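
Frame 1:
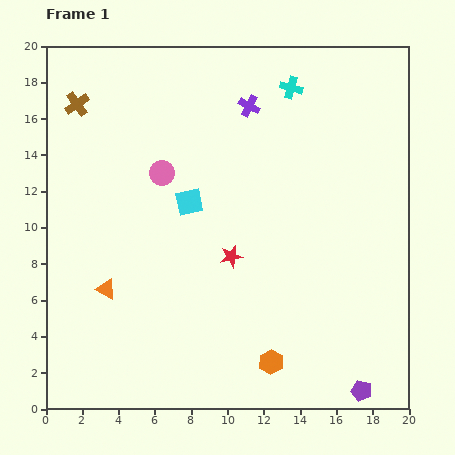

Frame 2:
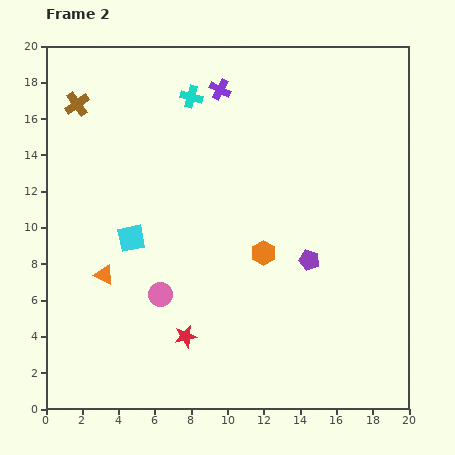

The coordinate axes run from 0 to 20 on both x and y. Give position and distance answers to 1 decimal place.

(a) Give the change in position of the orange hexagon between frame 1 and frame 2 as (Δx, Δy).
(-0.4, 6.0)

The orange hexagon was at (12.4, 2.6) in frame 1 and (12.0, 8.6) in frame 2.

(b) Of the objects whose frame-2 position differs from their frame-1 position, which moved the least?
the orange triangle

(moved 0.8)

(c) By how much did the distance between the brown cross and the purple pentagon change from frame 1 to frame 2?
-6.9

Distance in frame 1: 22.3. Distance in frame 2: 15.4.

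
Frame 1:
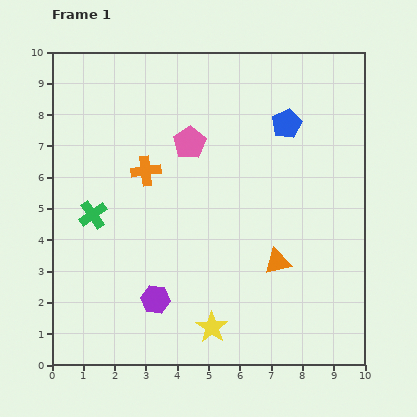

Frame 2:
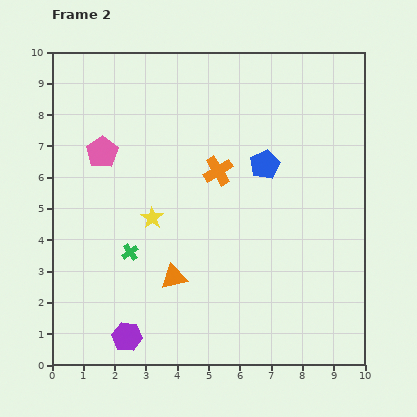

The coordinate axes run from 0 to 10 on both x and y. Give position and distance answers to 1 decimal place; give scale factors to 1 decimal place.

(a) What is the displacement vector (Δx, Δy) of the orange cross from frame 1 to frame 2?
(2.3, 0.0)

The orange cross was at (3.0, 6.2) in frame 1 and (5.3, 6.2) in frame 2.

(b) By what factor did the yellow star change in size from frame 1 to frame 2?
0.7×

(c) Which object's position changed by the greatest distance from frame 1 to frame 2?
the yellow star

(moved 4.0; next 3.3)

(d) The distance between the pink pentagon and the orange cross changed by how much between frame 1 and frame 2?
+2.0

Distance in frame 1: 1.7. Distance in frame 2: 3.7.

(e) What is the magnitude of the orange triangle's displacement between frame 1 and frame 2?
3.3

The orange triangle moved from (7.2, 3.3) to (3.9, 2.8), a distance of √(3.3² + 0.5²) ≈ 3.3.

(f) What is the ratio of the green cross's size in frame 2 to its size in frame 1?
0.6×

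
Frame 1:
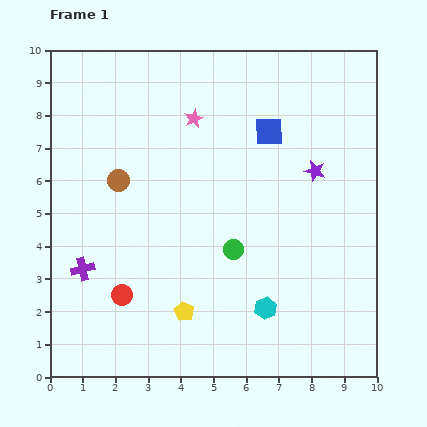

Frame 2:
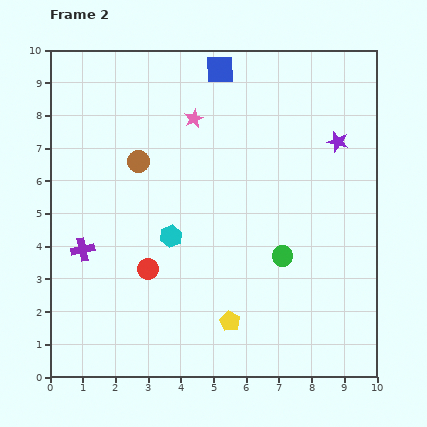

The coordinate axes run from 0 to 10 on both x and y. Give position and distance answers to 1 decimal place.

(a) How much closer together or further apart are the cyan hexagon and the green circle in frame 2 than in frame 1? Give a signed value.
+1.4

Distance in frame 1: 2.1. Distance in frame 2: 3.5.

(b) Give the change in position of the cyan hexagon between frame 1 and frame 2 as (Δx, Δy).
(-2.9, 2.2)

The cyan hexagon was at (6.6, 2.1) in frame 1 and (3.7, 4.3) in frame 2.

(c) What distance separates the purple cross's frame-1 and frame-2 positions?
0.6

The purple cross moved from (1.0, 3.3) to (1.0, 3.9), a distance of √(0.0² + 0.6²) ≈ 0.6.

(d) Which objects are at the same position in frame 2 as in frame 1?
the pink star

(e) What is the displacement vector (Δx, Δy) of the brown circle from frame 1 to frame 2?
(0.6, 0.6)

The brown circle was at (2.1, 6.0) in frame 1 and (2.7, 6.6) in frame 2.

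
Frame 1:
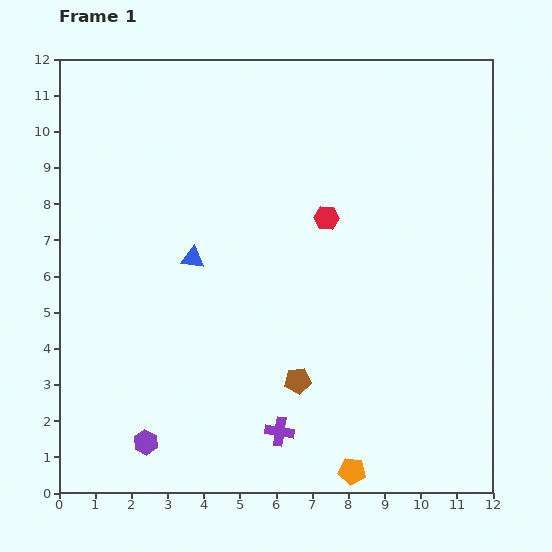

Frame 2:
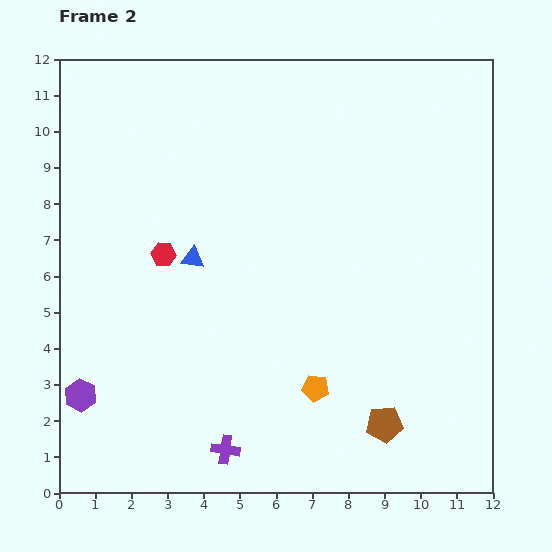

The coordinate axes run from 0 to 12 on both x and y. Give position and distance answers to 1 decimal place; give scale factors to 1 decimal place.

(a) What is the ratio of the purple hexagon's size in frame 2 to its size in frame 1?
1.3×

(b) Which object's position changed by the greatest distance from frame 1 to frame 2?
the red hexagon

(moved 4.6; next 2.7)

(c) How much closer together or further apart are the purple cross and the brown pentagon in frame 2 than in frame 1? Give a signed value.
+3.0

Distance in frame 1: 1.5. Distance in frame 2: 4.5.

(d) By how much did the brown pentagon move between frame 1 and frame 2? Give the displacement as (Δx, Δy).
(2.4, -1.2)

The brown pentagon was at (6.6, 3.1) in frame 1 and (9.0, 1.9) in frame 2.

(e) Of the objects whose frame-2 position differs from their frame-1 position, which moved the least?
the purple cross

(moved 1.6)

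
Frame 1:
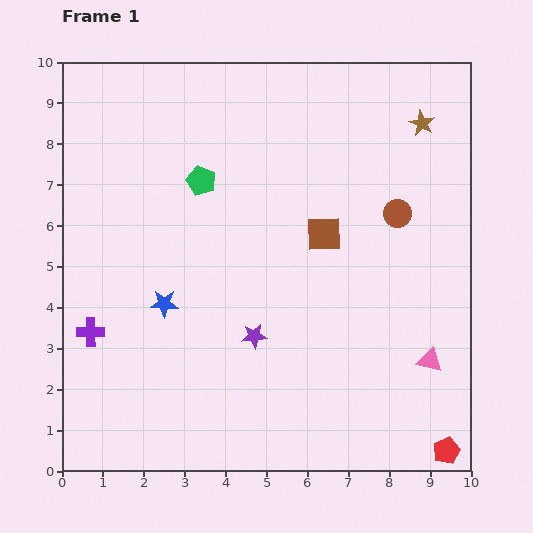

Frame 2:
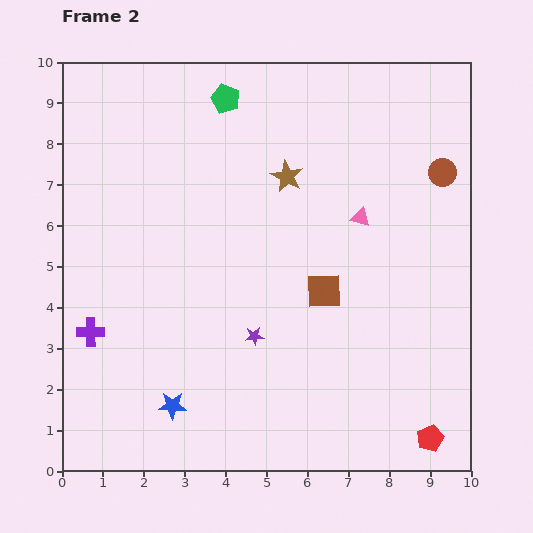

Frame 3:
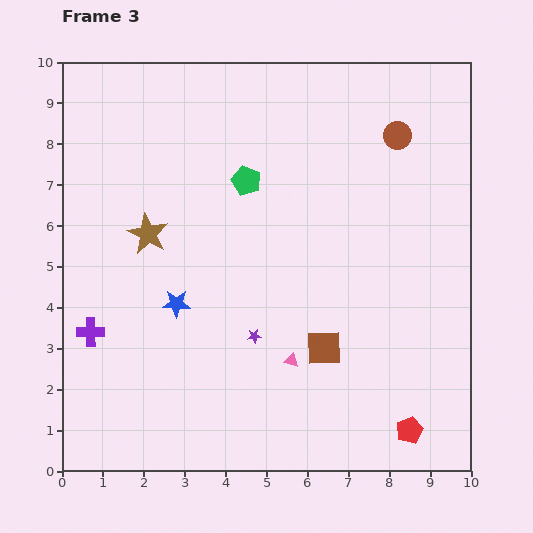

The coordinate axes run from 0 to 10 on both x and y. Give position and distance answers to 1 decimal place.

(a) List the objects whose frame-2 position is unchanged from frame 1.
the purple cross, the purple star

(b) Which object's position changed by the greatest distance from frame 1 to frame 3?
the brown star

(moved 7.2; next 3.4)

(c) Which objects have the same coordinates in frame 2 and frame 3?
the purple cross, the purple star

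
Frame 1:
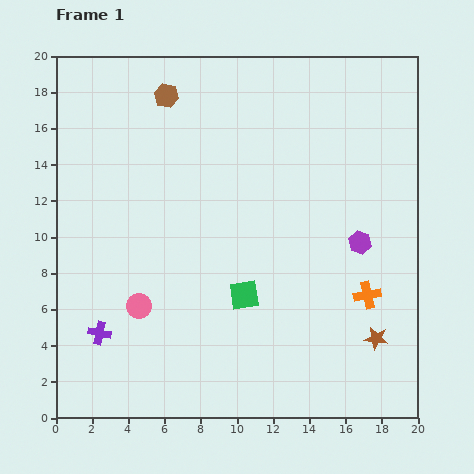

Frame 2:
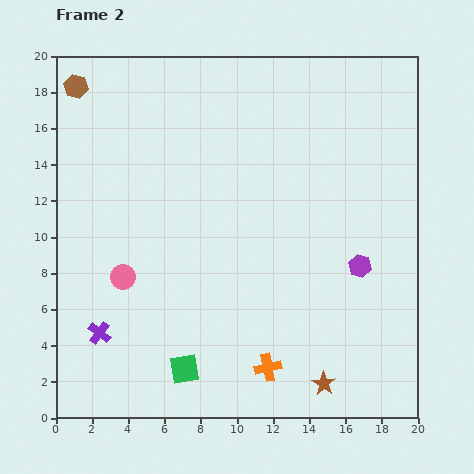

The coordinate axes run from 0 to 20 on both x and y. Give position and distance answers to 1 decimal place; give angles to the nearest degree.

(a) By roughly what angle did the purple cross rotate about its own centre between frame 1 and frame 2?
25° clockwise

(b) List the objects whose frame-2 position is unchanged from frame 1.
the purple cross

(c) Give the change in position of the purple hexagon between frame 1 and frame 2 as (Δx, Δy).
(0.0, -1.3)

The purple hexagon was at (16.8, 9.7) in frame 1 and (16.8, 8.4) in frame 2.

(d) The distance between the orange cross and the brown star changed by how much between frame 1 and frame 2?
+0.7

Distance in frame 1: 2.5. Distance in frame 2: 3.2.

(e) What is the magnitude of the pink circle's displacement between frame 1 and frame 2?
1.8

The pink circle moved from (4.6, 6.2) to (3.7, 7.8), a distance of √(0.9² + 1.6²) ≈ 1.8.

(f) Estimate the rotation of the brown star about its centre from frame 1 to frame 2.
25° clockwise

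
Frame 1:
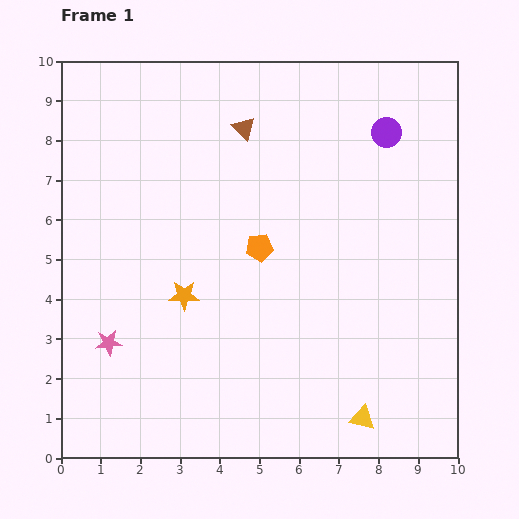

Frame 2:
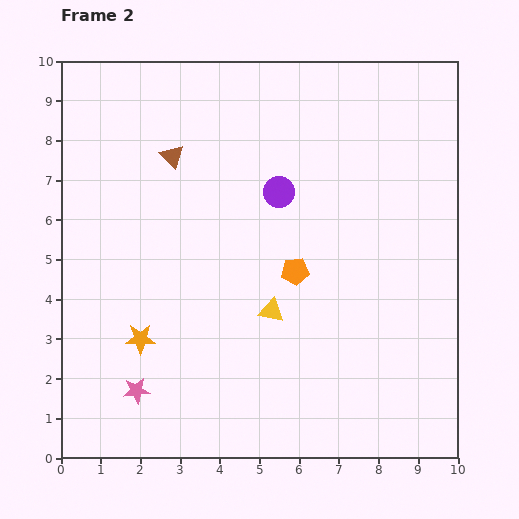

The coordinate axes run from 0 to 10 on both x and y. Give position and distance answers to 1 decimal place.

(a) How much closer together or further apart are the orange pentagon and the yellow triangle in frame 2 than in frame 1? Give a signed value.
-3.8

Distance in frame 1: 5.0. Distance in frame 2: 1.2.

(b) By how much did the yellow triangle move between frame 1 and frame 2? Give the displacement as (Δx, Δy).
(-2.3, 2.7)

The yellow triangle was at (7.6, 1.0) in frame 1 and (5.3, 3.7) in frame 2.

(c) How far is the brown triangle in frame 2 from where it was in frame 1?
1.9

The brown triangle moved from (4.6, 8.3) to (2.8, 7.6), a distance of √(1.8² + 0.7²) ≈ 1.9.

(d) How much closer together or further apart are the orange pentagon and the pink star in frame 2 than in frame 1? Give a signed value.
+0.5

Distance in frame 1: 4.5. Distance in frame 2: 5.0.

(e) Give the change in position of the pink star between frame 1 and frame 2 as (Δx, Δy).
(0.7, -1.2)

The pink star was at (1.2, 2.9) in frame 1 and (1.9, 1.7) in frame 2.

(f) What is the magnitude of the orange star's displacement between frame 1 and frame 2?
1.6

The orange star moved from (3.1, 4.1) to (2.0, 3.0), a distance of √(1.1² + 1.1²) ≈ 1.6.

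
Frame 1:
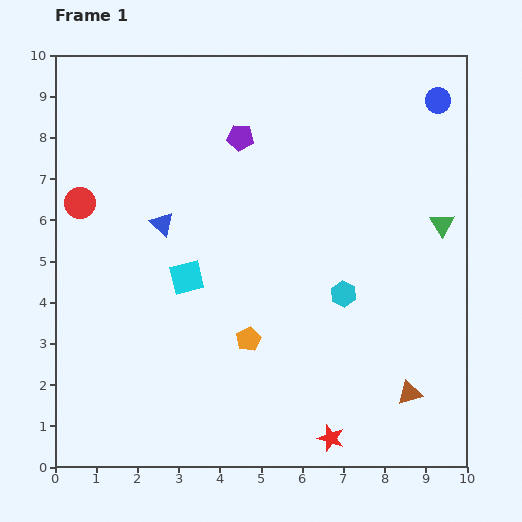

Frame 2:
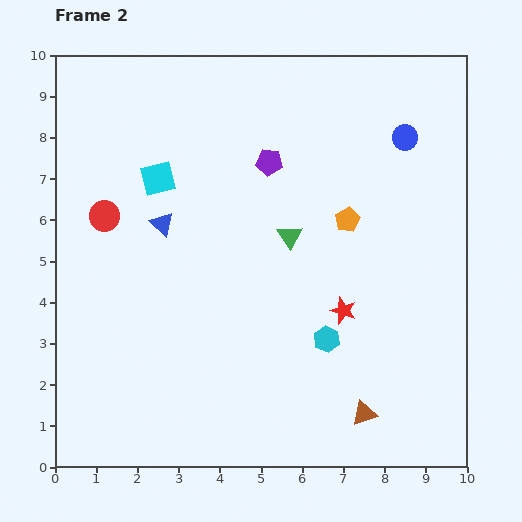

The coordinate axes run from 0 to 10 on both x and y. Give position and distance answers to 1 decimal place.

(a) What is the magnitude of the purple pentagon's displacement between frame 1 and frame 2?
0.9

The purple pentagon moved from (4.5, 8.0) to (5.2, 7.4), a distance of √(0.7² + 0.6²) ≈ 0.9.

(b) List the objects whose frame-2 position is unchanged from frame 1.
the blue triangle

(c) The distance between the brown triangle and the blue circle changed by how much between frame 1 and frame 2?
-0.3

Distance in frame 1: 7.1. Distance in frame 2: 6.8.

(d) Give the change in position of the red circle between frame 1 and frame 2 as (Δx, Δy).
(0.6, -0.3)

The red circle was at (0.6, 6.4) in frame 1 and (1.2, 6.1) in frame 2.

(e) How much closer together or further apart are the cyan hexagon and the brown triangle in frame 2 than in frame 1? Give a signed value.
-0.9

Distance in frame 1: 2.9. Distance in frame 2: 2.0.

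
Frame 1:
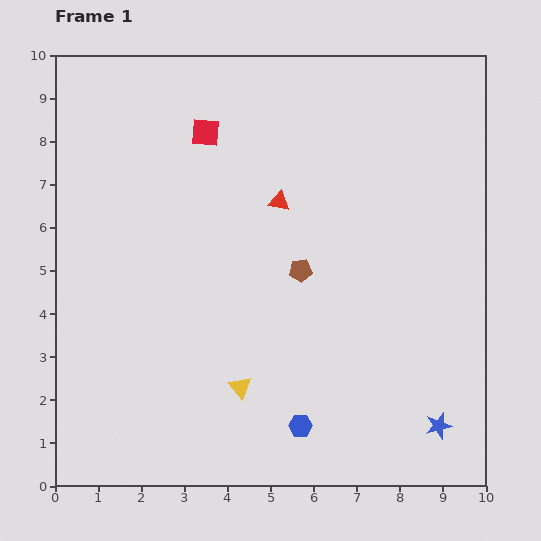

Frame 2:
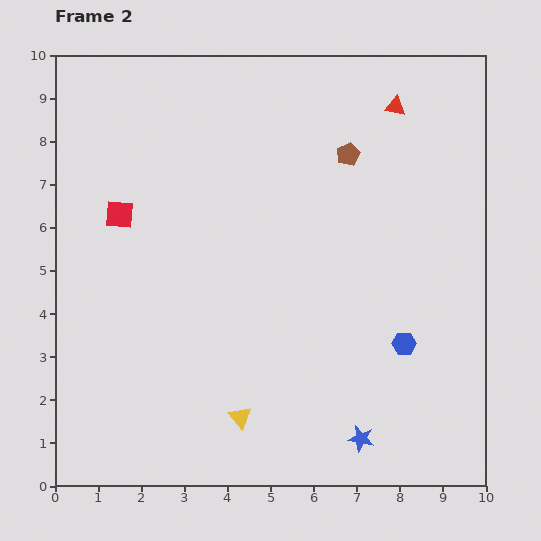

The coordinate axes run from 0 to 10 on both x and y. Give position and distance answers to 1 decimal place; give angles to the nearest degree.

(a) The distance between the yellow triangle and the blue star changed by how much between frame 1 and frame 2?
-1.9

Distance in frame 1: 4.7. Distance in frame 2: 2.8.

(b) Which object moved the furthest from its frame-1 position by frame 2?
the red triangle

(moved 3.5; next 3.1)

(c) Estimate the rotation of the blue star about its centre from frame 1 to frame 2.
26° clockwise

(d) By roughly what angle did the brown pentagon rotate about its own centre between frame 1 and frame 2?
19° counter-clockwise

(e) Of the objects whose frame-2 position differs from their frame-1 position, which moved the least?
the yellow triangle

(moved 0.7)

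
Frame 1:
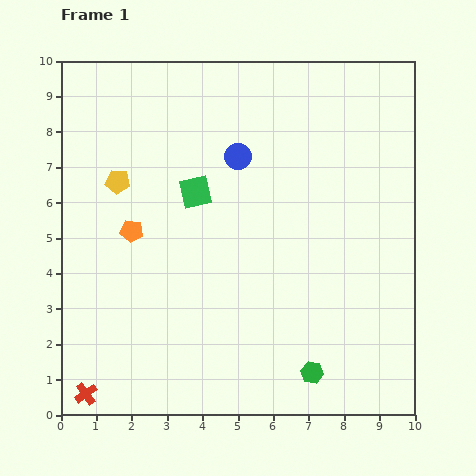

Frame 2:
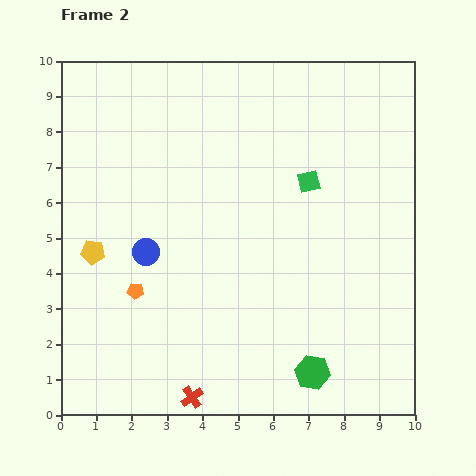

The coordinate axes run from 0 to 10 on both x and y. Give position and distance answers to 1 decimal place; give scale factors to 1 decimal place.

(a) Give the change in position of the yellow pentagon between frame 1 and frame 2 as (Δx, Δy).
(-0.7, -2.0)

The yellow pentagon was at (1.6, 6.6) in frame 1 and (0.9, 4.6) in frame 2.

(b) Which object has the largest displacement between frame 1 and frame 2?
the blue circle

(moved 3.7; next 3.2)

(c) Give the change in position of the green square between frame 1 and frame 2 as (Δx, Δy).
(3.2, 0.3)

The green square was at (3.8, 6.3) in frame 1 and (7.0, 6.6) in frame 2.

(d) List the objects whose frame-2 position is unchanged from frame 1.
the green hexagon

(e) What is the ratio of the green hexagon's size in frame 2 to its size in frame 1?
1.6×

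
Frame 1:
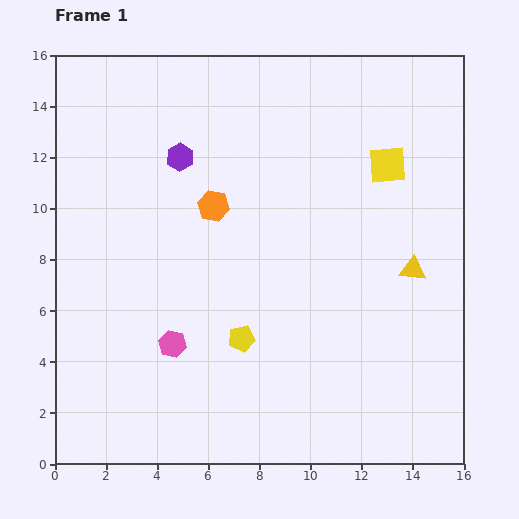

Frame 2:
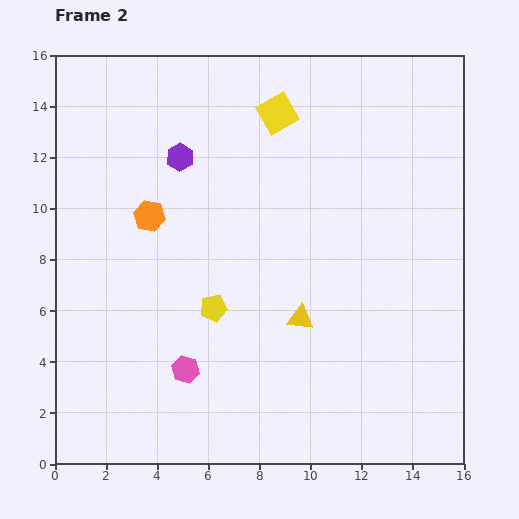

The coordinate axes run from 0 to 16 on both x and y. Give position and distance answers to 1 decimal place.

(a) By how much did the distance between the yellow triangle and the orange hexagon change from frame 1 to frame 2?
-1.1

Distance in frame 1: 8.2. Distance in frame 2: 7.1.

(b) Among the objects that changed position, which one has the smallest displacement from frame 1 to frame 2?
the pink hexagon

(moved 1.1)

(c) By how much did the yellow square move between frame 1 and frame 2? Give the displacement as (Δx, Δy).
(-4.3, 2.0)

The yellow square was at (13.0, 11.7) in frame 1 and (8.7, 13.7) in frame 2.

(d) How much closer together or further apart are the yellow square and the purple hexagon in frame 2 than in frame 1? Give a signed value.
-3.9

Distance in frame 1: 8.1. Distance in frame 2: 4.2.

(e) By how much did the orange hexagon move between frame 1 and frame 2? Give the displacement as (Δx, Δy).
(-2.5, -0.4)

The orange hexagon was at (6.2, 10.1) in frame 1 and (3.7, 9.7) in frame 2.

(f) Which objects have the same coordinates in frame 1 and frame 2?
the purple hexagon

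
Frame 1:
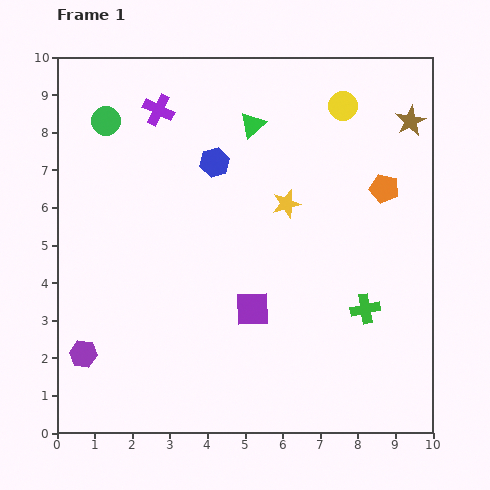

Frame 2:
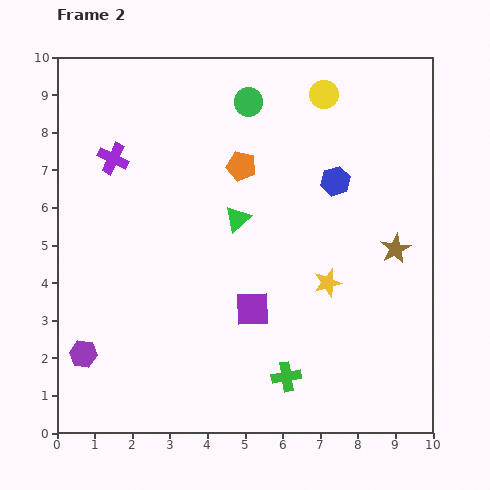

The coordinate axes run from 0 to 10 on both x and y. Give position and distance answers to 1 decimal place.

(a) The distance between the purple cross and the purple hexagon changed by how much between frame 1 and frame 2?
-1.5

Distance in frame 1: 6.8. Distance in frame 2: 5.3.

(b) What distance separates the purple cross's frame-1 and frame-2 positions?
1.8

The purple cross moved from (2.7, 8.6) to (1.5, 7.3), a distance of √(1.2² + 1.3²) ≈ 1.8.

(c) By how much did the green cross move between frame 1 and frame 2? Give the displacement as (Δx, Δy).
(-2.1, -1.8)

The green cross was at (8.2, 3.3) in frame 1 and (6.1, 1.5) in frame 2.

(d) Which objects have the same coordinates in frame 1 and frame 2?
the purple hexagon, the purple square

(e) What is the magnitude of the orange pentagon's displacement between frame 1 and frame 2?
3.8

The orange pentagon moved from (8.7, 6.5) to (4.9, 7.1), a distance of √(3.8² + 0.6²) ≈ 3.8.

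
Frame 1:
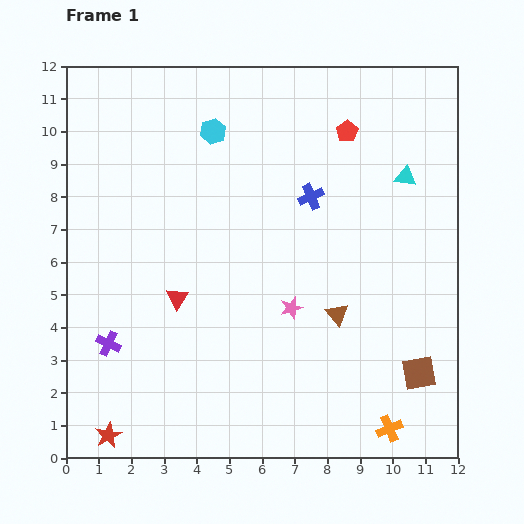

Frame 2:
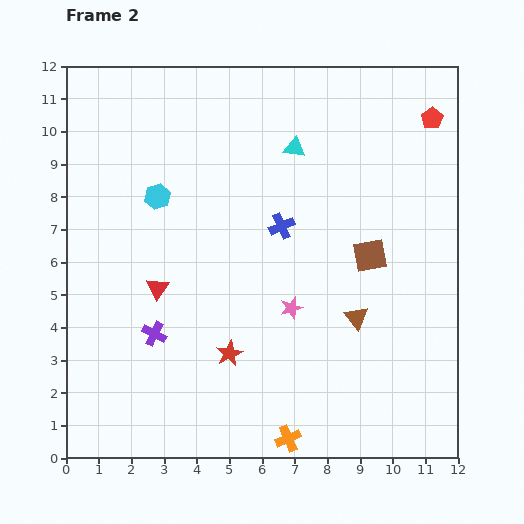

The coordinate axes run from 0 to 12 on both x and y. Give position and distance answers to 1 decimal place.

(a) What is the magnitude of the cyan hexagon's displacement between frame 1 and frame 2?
2.6

The cyan hexagon moved from (4.5, 10.0) to (2.8, 8.0), a distance of √(1.7² + 2.0²) ≈ 2.6.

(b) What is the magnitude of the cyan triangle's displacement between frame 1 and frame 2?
3.5

The cyan triangle moved from (10.4, 8.6) to (7.0, 9.5), a distance of √(3.4² + 0.9²) ≈ 3.5.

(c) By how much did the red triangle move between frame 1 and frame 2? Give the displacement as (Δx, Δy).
(-0.6, 0.3)

The red triangle was at (3.4, 4.9) in frame 1 and (2.8, 5.2) in frame 2.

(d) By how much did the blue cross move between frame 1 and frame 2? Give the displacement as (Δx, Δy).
(-0.9, -0.9)

The blue cross was at (7.5, 8.0) in frame 1 and (6.6, 7.1) in frame 2.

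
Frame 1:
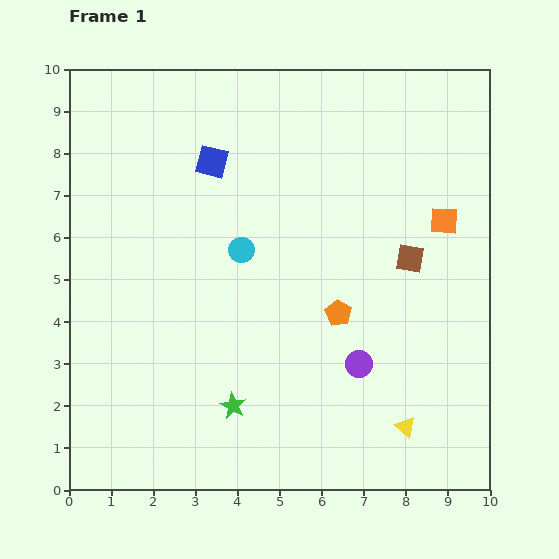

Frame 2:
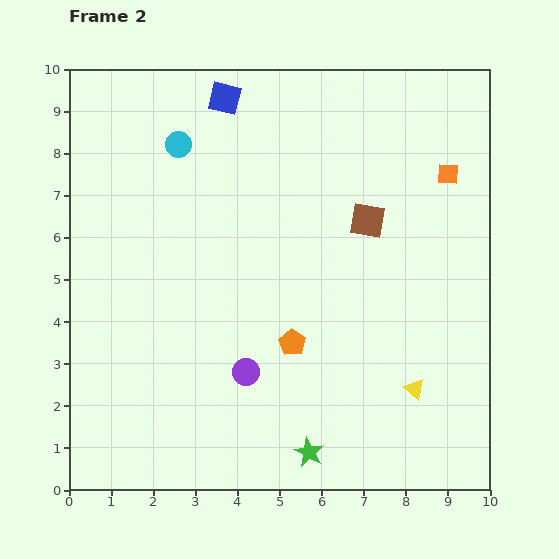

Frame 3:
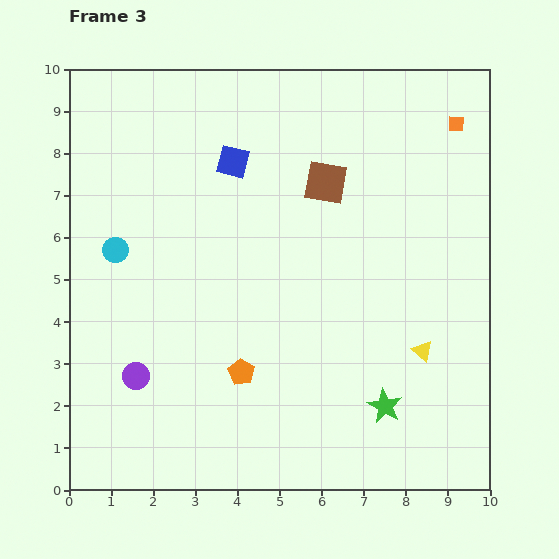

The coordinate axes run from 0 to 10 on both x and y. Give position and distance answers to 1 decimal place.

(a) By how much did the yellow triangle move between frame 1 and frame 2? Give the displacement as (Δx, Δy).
(0.2, 0.9)

The yellow triangle was at (8.0, 1.5) in frame 1 and (8.2, 2.4) in frame 2.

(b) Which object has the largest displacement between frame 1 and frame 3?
the purple circle

(moved 5.3; next 3.6)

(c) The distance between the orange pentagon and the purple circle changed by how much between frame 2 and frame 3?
+1.2

Distance in frame 2: 1.3. Distance in frame 3: 2.5.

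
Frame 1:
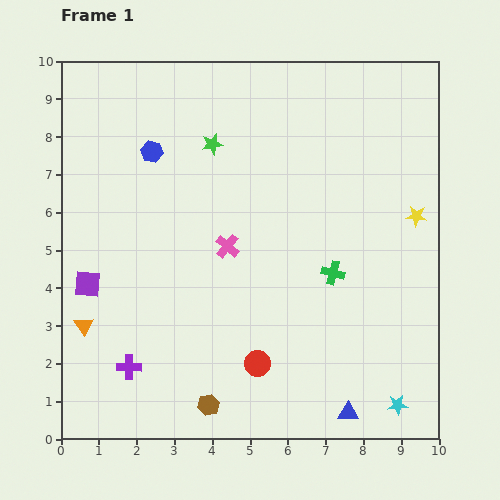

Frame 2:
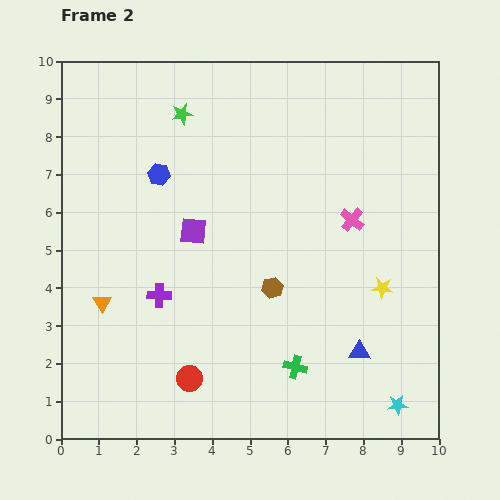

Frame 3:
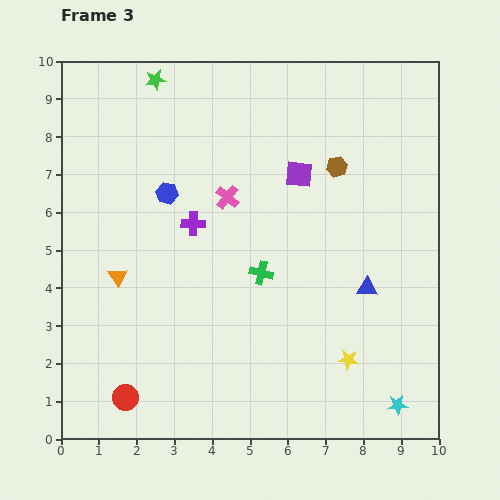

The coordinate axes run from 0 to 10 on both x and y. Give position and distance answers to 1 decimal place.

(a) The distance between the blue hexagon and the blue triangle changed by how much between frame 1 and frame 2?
-1.5

Distance in frame 1: 8.6. Distance in frame 2: 7.1.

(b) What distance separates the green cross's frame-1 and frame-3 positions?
1.9

The green cross moved from (7.2, 4.4) to (5.3, 4.4), a distance of √(1.9² + 0.0²) ≈ 1.9.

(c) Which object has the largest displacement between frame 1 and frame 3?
the brown hexagon

(moved 7.2; next 6.3)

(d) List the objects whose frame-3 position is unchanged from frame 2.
the cyan star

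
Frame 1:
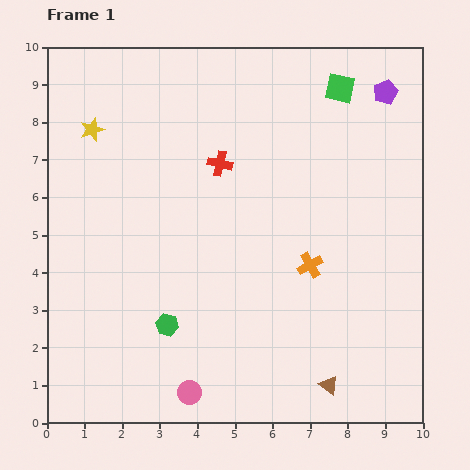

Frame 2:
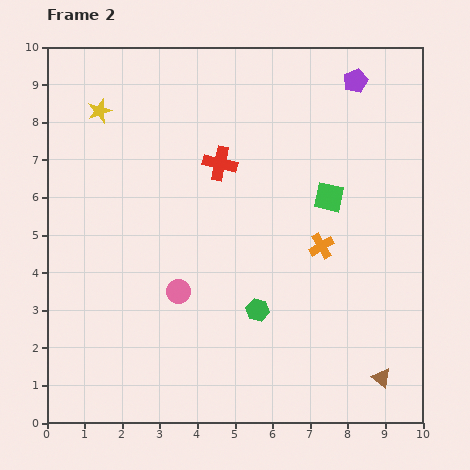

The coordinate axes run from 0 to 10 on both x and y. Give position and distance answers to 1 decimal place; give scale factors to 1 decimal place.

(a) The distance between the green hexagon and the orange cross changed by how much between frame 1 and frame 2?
-1.7

Distance in frame 1: 4.1. Distance in frame 2: 2.4.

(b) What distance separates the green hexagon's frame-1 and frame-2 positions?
2.4

The green hexagon moved from (3.2, 2.6) to (5.6, 3.0), a distance of √(2.4² + 0.4²) ≈ 2.4.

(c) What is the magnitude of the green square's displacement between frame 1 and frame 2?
2.9

The green square moved from (7.8, 8.9) to (7.5, 6.0), a distance of √(0.3² + 2.9²) ≈ 2.9.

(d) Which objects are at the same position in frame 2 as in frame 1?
the red cross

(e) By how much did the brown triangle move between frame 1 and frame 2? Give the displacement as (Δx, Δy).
(1.4, 0.2)

The brown triangle was at (7.5, 1.0) in frame 1 and (8.9, 1.2) in frame 2.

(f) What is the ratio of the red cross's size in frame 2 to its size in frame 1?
1.4×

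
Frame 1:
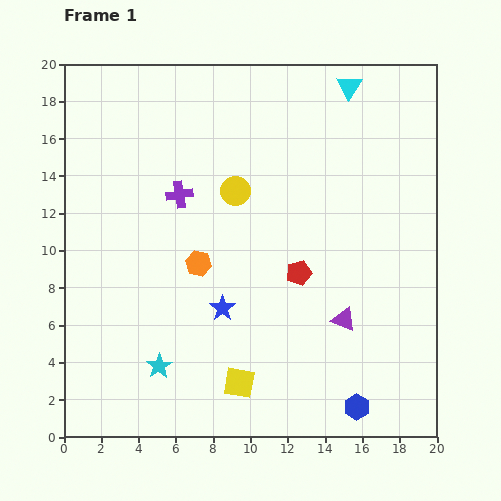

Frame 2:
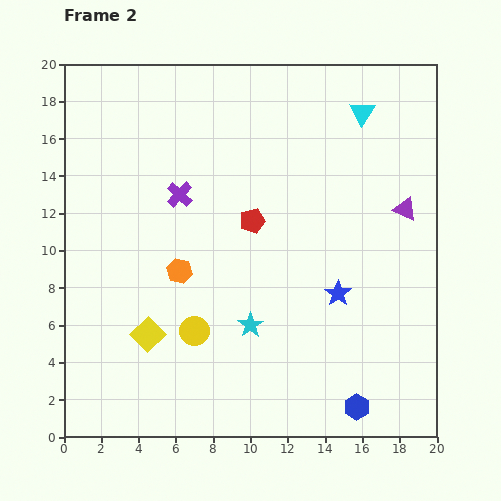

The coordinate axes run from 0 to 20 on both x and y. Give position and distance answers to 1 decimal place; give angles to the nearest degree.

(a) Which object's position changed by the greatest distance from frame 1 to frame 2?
the yellow circle

(moved 7.8; next 6.8)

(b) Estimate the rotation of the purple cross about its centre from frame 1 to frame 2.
37° counter-clockwise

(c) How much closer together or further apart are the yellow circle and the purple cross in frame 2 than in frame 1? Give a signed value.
+4.3

Distance in frame 1: 3.0. Distance in frame 2: 7.3.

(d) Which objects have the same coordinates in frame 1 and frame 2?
the blue hexagon, the purple cross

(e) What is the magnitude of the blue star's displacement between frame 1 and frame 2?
6.3

The blue star moved from (8.5, 6.9) to (14.7, 7.7), a distance of √(6.2² + 0.8²) ≈ 6.3.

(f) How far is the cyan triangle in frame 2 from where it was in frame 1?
1.6

The cyan triangle moved from (15.3, 18.8) to (16.0, 17.4), a distance of √(0.7² + 1.4²) ≈ 1.6.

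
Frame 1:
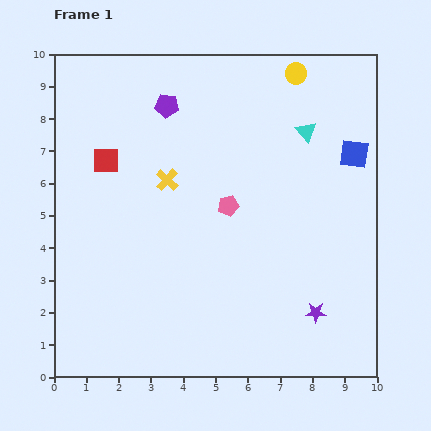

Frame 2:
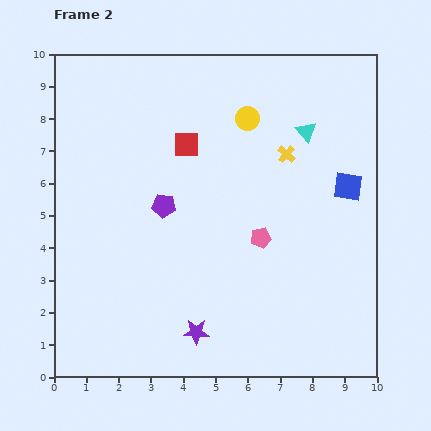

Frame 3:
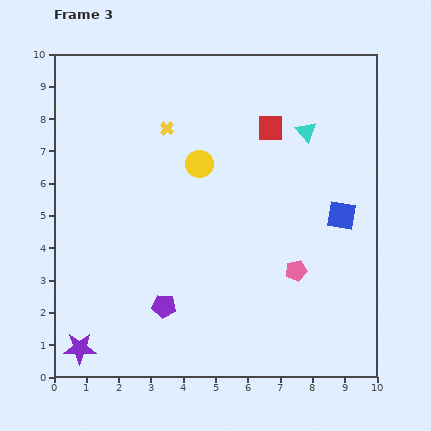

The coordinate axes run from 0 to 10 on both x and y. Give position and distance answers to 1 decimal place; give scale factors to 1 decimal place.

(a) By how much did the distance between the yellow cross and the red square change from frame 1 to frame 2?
+1.1

Distance in frame 1: 2.0. Distance in frame 2: 3.1.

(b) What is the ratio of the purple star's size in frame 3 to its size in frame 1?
1.6×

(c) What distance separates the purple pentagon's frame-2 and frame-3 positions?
3.1

The purple pentagon moved from (3.4, 5.3) to (3.4, 2.2), a distance of √(0.0² + 3.1²) ≈ 3.1.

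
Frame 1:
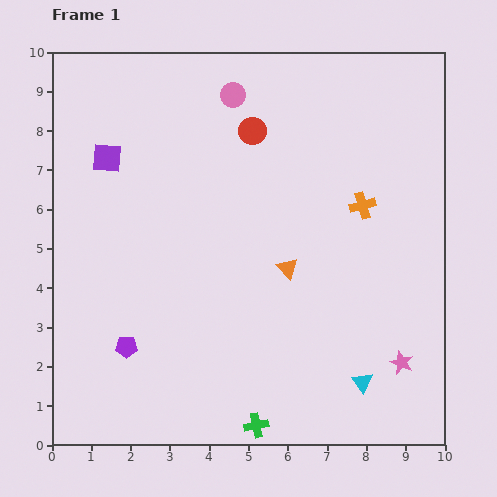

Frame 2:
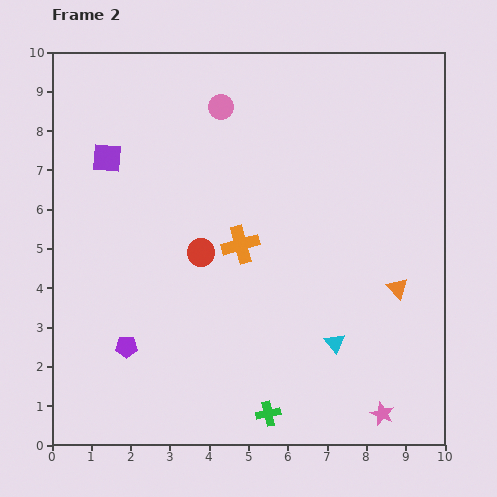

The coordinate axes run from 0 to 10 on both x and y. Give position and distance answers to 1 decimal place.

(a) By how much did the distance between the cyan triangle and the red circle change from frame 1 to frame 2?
-2.9

Distance in frame 1: 7.0. Distance in frame 2: 4.1.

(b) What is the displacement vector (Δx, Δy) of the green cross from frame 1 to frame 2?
(0.3, 0.3)

The green cross was at (5.2, 0.5) in frame 1 and (5.5, 0.8) in frame 2.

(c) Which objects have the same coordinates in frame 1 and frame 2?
the purple square, the purple pentagon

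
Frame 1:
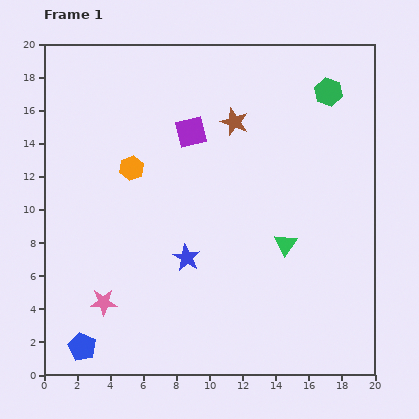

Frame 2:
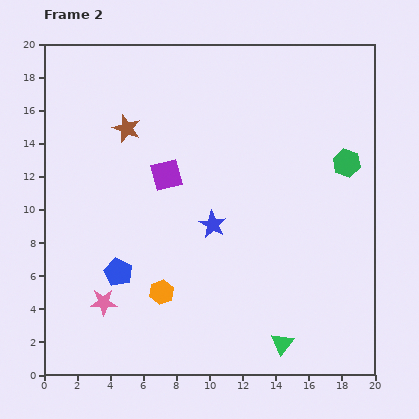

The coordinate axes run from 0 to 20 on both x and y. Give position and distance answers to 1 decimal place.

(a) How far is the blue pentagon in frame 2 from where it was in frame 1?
5.0

The blue pentagon moved from (2.3, 1.7) to (4.5, 6.2), a distance of √(2.2² + 4.5²) ≈ 5.0.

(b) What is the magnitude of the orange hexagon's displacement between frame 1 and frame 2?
7.7

The orange hexagon moved from (5.3, 12.5) to (7.1, 5.0), a distance of √(1.8² + 7.5²) ≈ 7.7.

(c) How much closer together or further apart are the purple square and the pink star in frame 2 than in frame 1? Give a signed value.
-3.0

Distance in frame 1: 11.6. Distance in frame 2: 8.6.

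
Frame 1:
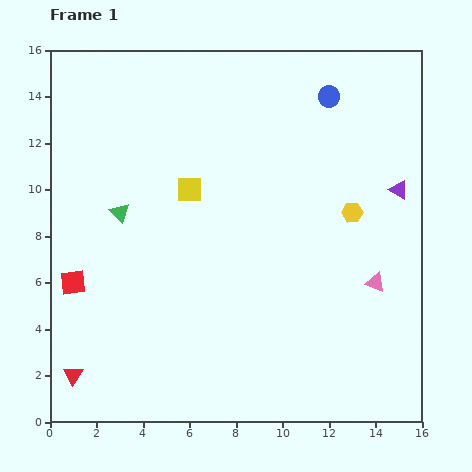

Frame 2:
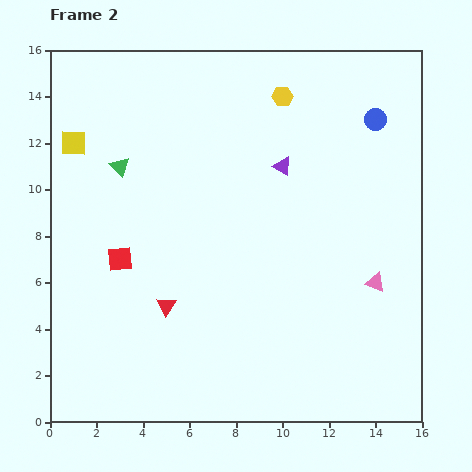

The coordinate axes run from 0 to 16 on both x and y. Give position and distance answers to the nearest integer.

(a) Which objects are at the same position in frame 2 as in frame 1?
the pink triangle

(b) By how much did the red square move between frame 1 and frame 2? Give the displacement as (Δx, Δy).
(2, 1)

The red square was at (1, 6) in frame 1 and (3, 7) in frame 2.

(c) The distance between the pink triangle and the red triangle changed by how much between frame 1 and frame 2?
-5

Distance in frame 1: 14. Distance in frame 2: 9.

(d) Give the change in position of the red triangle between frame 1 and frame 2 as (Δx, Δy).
(4, 3)

The red triangle was at (1, 2) in frame 1 and (5, 5) in frame 2.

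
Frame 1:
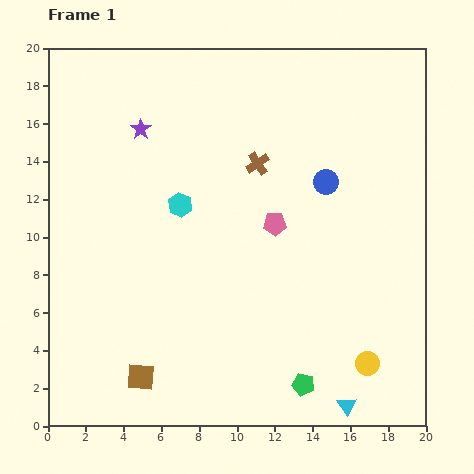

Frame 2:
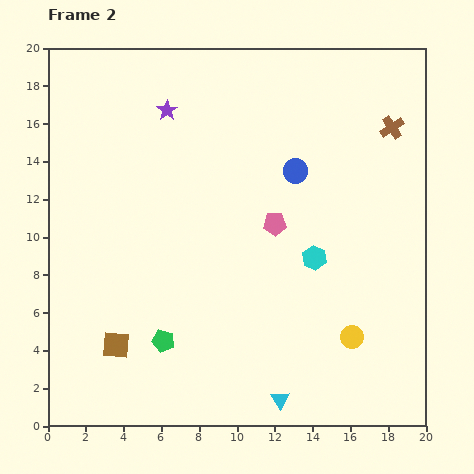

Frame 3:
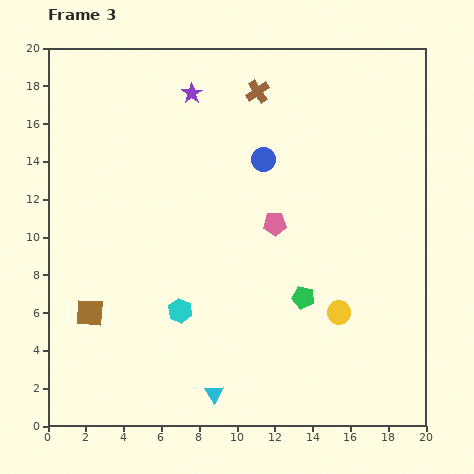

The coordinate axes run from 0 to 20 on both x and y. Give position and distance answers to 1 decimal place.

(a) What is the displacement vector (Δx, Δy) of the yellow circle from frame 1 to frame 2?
(-0.8, 1.4)

The yellow circle was at (16.9, 3.3) in frame 1 and (16.1, 4.7) in frame 2.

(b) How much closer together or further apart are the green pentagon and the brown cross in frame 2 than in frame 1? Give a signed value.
+4.7

Distance in frame 1: 11.9. Distance in frame 2: 16.6.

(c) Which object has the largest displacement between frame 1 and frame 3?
the cyan triangle

(moved 7.0; next 5.6)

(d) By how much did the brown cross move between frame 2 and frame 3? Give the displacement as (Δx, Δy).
(-7.1, 1.9)

The brown cross was at (18.2, 15.8) in frame 2 and (11.1, 17.7) in frame 3.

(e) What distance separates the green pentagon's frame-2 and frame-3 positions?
7.7

The green pentagon moved from (6.1, 4.5) to (13.5, 6.8), a distance of √(7.4² + 2.3²) ≈ 7.7.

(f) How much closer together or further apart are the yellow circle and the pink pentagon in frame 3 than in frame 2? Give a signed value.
-1.5

Distance in frame 2: 7.3. Distance in frame 3: 5.8.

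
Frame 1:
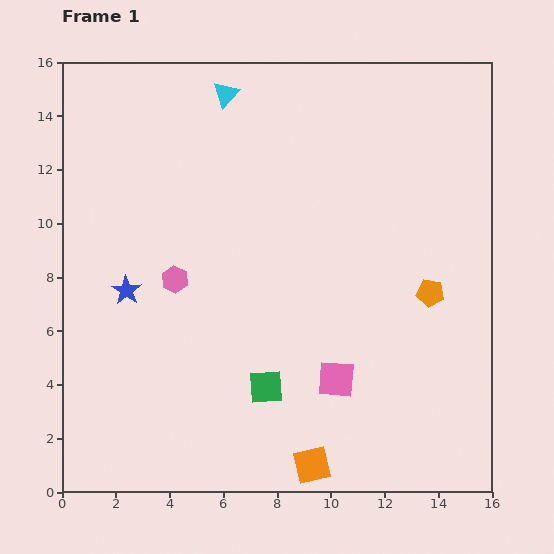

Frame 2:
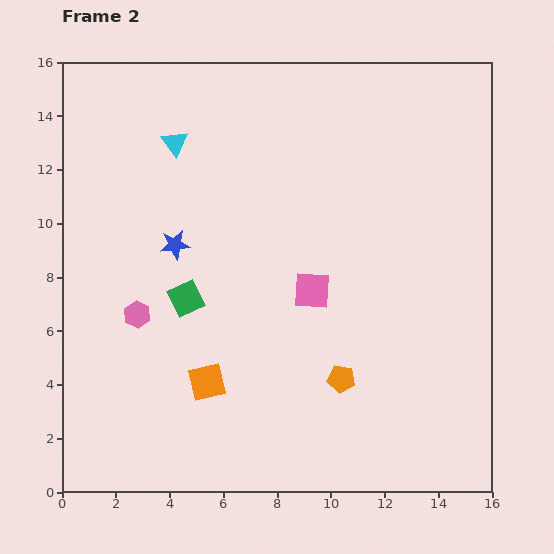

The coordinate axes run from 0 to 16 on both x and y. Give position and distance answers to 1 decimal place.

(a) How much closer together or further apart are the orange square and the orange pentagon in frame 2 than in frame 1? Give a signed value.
-2.8

Distance in frame 1: 7.8. Distance in frame 2: 5.0.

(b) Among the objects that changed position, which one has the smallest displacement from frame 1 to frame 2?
the pink hexagon

(moved 1.9)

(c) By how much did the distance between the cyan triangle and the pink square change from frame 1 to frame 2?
-3.9

Distance in frame 1: 11.4. Distance in frame 2: 7.5.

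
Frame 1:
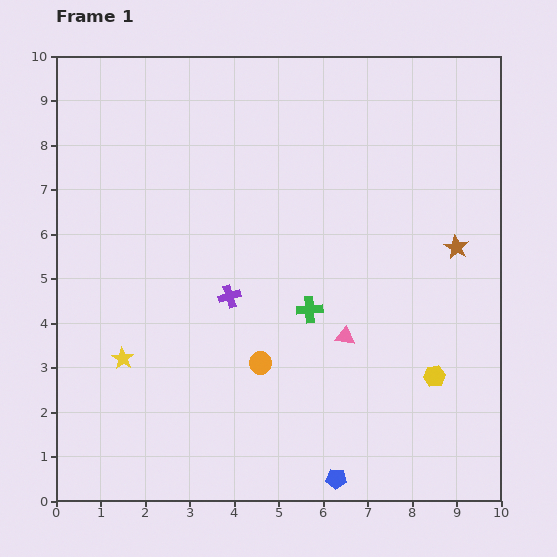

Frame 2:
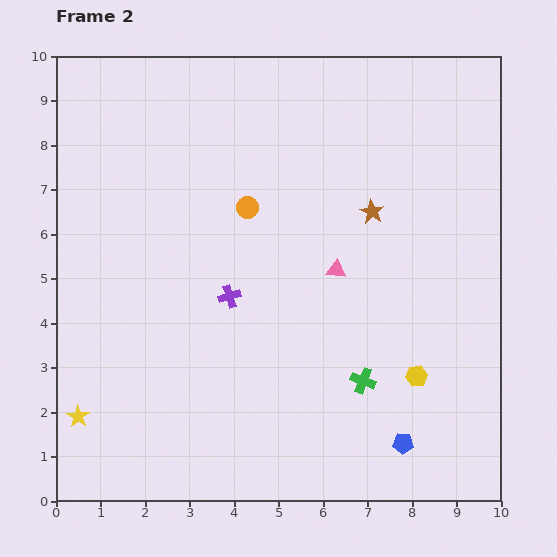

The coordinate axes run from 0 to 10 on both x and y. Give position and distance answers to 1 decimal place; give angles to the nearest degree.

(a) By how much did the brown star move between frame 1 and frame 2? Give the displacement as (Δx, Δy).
(-1.9, 0.8)

The brown star was at (9.0, 5.7) in frame 1 and (7.1, 6.5) in frame 2.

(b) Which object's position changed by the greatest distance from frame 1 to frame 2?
the orange circle

(moved 3.5; next 2.1)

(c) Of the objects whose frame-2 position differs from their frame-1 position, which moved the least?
the yellow hexagon

(moved 0.4)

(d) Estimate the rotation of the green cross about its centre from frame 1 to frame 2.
25° clockwise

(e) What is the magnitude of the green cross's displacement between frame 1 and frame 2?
2.0

The green cross moved from (5.7, 4.3) to (6.9, 2.7), a distance of √(1.2² + 1.6²) ≈ 2.0.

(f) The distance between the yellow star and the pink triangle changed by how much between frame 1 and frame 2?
+1.7

Distance in frame 1: 5.0. Distance in frame 2: 6.7.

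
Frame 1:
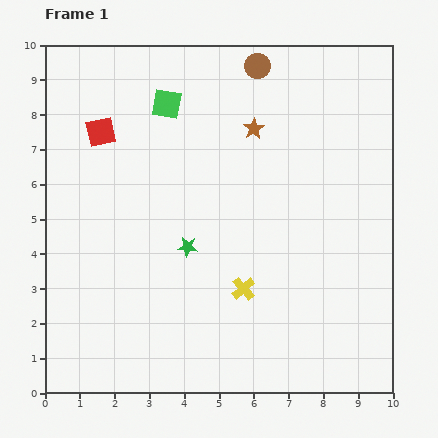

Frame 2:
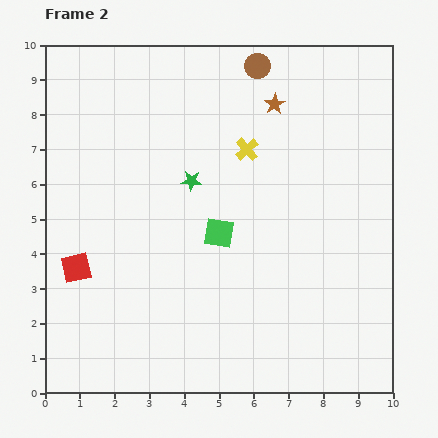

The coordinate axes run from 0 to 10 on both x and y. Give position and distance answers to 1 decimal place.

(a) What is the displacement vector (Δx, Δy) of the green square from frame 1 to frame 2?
(1.5, -3.7)

The green square was at (3.5, 8.3) in frame 1 and (5.0, 4.6) in frame 2.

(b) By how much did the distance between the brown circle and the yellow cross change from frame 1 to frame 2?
-4.0

Distance in frame 1: 6.4. Distance in frame 2: 2.4.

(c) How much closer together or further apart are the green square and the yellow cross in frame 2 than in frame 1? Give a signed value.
-3.2

Distance in frame 1: 5.7. Distance in frame 2: 2.5.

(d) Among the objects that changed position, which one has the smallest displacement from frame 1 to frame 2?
the brown star

(moved 0.9)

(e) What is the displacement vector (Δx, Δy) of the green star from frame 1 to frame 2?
(0.1, 1.9)

The green star was at (4.1, 4.2) in frame 1 and (4.2, 6.1) in frame 2.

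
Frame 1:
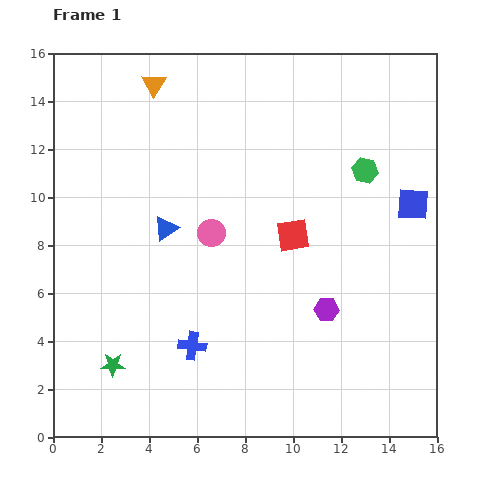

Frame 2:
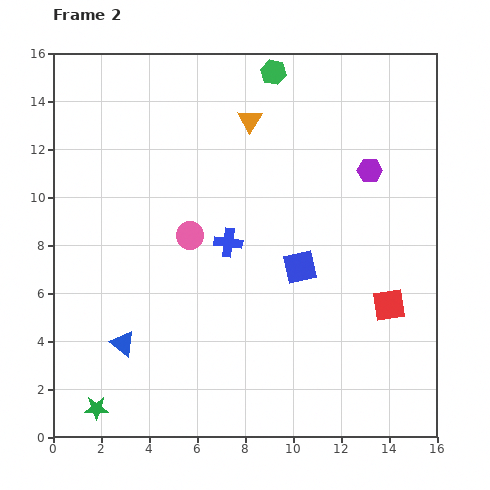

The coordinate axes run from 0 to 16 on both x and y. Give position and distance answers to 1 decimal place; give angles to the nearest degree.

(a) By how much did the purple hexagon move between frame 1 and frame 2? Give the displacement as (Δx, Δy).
(1.8, 5.8)

The purple hexagon was at (11.4, 5.3) in frame 1 and (13.2, 11.1) in frame 2.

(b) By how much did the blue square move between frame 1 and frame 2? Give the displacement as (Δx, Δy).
(-4.7, -2.6)

The blue square was at (15.0, 9.7) in frame 1 and (10.3, 7.1) in frame 2.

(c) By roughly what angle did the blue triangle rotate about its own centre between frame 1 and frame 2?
48° counter-clockwise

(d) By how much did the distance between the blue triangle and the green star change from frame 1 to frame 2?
-3.2

Distance in frame 1: 6.1. Distance in frame 2: 2.9.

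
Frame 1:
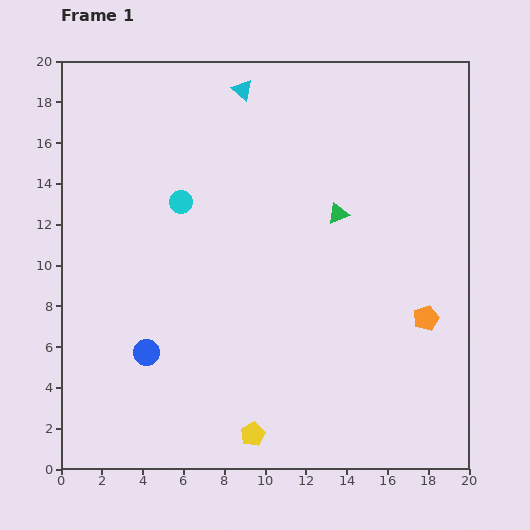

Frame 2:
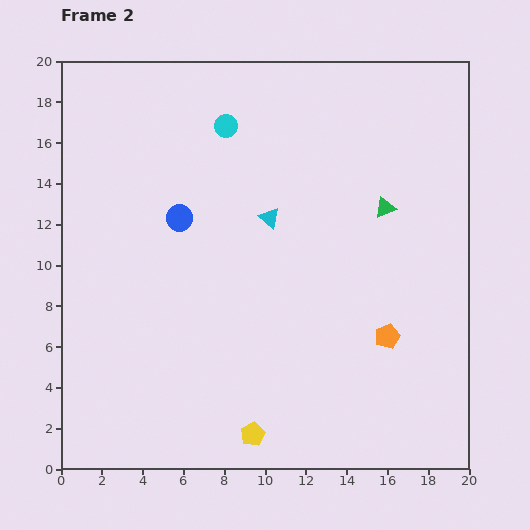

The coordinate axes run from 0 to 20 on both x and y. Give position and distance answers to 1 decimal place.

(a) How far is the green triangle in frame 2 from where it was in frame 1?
2.3

The green triangle moved from (13.6, 12.5) to (15.9, 12.8), a distance of √(2.3² + 0.3²) ≈ 2.3.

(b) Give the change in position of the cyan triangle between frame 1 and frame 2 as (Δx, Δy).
(1.3, -6.3)

The cyan triangle was at (8.9, 18.6) in frame 1 and (10.2, 12.3) in frame 2.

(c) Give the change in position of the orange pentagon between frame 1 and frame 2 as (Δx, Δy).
(-1.9, -0.9)

The orange pentagon was at (17.9, 7.4) in frame 1 and (16.0, 6.5) in frame 2.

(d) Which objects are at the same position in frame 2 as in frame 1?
the yellow pentagon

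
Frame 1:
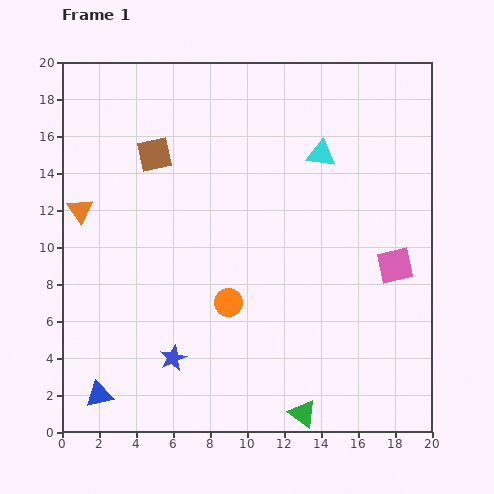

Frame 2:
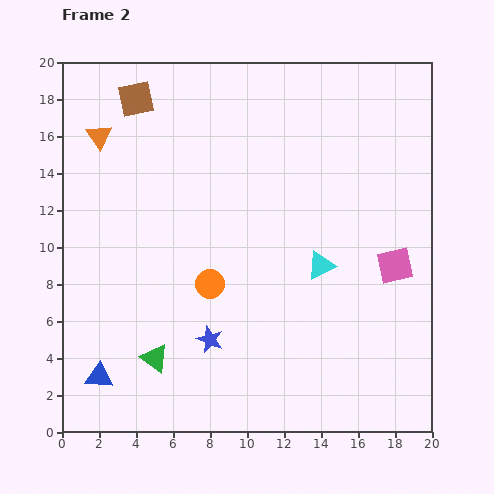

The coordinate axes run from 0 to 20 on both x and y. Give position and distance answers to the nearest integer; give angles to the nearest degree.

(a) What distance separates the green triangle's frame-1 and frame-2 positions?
9

The green triangle moved from (13, 1) to (5, 4), a distance of √(8² + 3²) ≈ 9.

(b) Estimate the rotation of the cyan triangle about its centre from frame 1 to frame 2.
33° counter-clockwise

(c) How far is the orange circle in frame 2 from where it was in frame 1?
1

The orange circle moved from (9, 7) to (8, 8), a distance of √(1² + 1²) ≈ 1.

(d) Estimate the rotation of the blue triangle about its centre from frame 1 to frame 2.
18° clockwise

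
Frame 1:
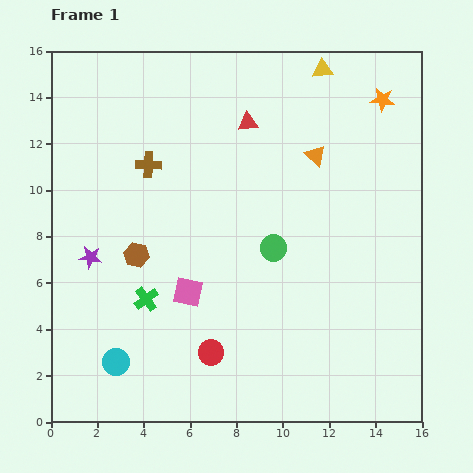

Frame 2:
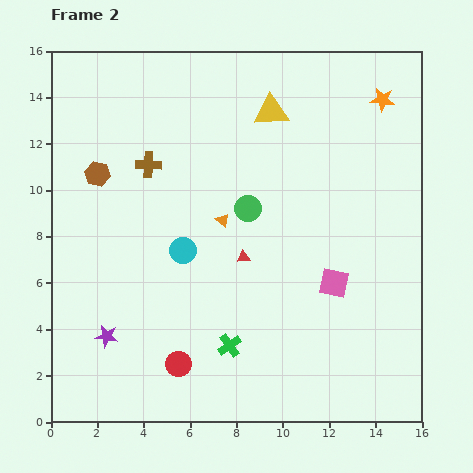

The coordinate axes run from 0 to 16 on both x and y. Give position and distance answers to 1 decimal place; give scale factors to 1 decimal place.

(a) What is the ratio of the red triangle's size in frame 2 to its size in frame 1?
0.7×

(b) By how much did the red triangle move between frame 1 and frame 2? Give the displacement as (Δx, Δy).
(-0.2, -5.8)

The red triangle was at (8.5, 12.9) in frame 1 and (8.3, 7.1) in frame 2.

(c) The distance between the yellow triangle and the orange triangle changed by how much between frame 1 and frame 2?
+1.4

Distance in frame 1: 3.7. Distance in frame 2: 5.1.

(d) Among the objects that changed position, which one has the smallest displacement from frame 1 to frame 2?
the red circle

(moved 1.5)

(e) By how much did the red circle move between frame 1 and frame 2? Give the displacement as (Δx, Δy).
(-1.4, -0.5)

The red circle was at (6.9, 3.0) in frame 1 and (5.5, 2.5) in frame 2.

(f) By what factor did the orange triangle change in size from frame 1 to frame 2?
0.6×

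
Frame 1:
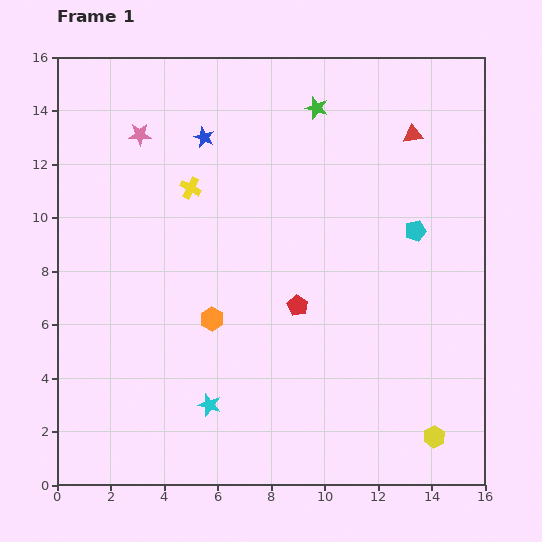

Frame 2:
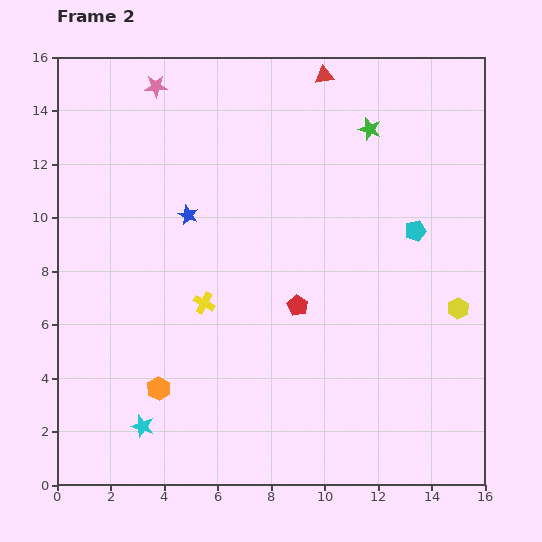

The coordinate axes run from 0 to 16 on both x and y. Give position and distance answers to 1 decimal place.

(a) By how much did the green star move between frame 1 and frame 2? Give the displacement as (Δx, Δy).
(2.0, -0.8)

The green star was at (9.7, 14.1) in frame 1 and (11.7, 13.3) in frame 2.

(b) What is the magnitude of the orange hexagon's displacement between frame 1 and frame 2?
3.3

The orange hexagon moved from (5.8, 6.2) to (3.8, 3.6), a distance of √(2.0² + 2.6²) ≈ 3.3.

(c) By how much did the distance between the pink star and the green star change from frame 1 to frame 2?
+1.5

Distance in frame 1: 6.7. Distance in frame 2: 8.2.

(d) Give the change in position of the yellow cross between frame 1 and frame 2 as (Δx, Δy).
(0.5, -4.3)

The yellow cross was at (5.0, 11.1) in frame 1 and (5.5, 6.8) in frame 2.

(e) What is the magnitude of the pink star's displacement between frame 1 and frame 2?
1.9

The pink star moved from (3.1, 13.1) to (3.7, 14.9), a distance of √(0.6² + 1.8²) ≈ 1.9.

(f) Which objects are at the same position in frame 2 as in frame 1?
the cyan pentagon, the red pentagon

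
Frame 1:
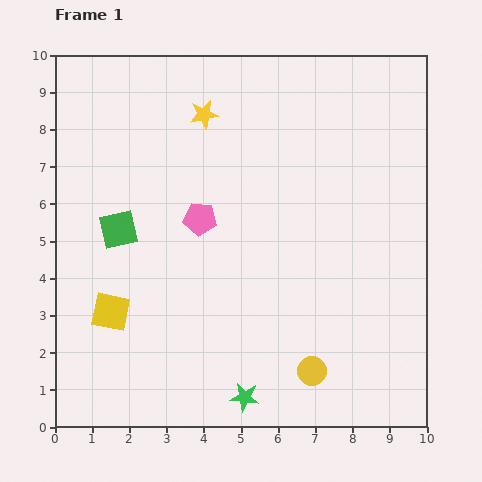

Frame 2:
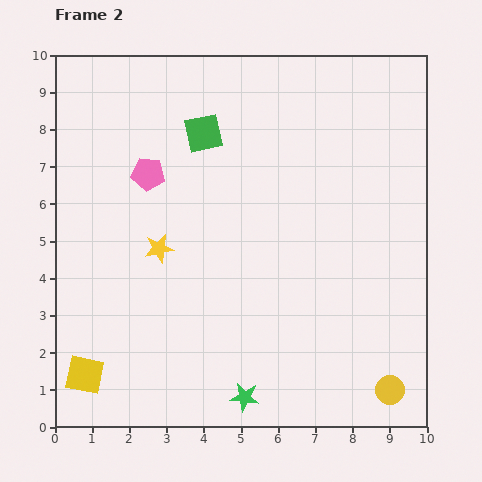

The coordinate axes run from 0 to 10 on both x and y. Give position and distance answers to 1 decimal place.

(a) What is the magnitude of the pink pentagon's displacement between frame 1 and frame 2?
1.8

The pink pentagon moved from (3.9, 5.6) to (2.5, 6.8), a distance of √(1.4² + 1.2²) ≈ 1.8.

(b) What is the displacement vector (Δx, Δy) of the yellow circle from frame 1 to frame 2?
(2.1, -0.5)

The yellow circle was at (6.9, 1.5) in frame 1 and (9.0, 1.0) in frame 2.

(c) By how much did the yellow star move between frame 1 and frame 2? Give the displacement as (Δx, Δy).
(-1.2, -3.6)

The yellow star was at (4.0, 8.4) in frame 1 and (2.8, 4.8) in frame 2.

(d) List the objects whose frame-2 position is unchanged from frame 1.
the green star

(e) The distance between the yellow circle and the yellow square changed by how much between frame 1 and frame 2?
+2.6

Distance in frame 1: 5.6. Distance in frame 2: 8.2.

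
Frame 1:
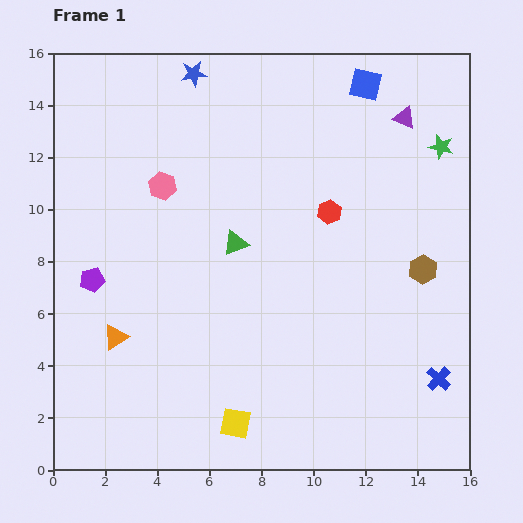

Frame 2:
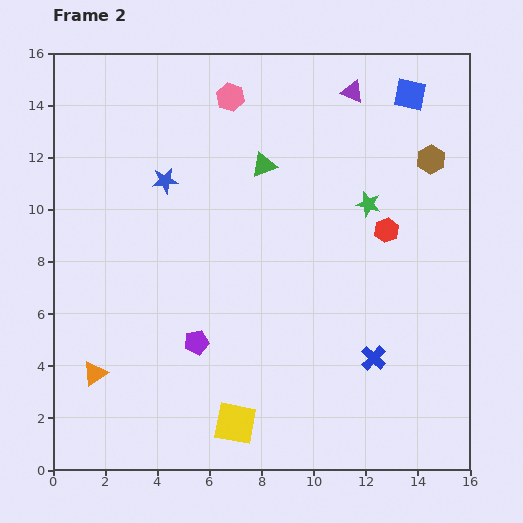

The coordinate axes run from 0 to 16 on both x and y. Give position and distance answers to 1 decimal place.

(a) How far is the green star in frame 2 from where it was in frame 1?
3.6

The green star moved from (14.9, 12.4) to (12.1, 10.2), a distance of √(2.8² + 2.2²) ≈ 3.6.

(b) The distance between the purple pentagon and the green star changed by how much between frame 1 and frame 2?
-5.8

Distance in frame 1: 14.3. Distance in frame 2: 8.5.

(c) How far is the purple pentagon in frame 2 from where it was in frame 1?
4.7

The purple pentagon moved from (1.5, 7.3) to (5.5, 4.9), a distance of √(4.0² + 2.4²) ≈ 4.7.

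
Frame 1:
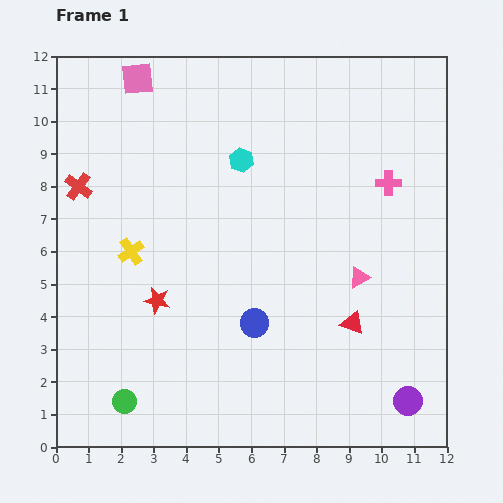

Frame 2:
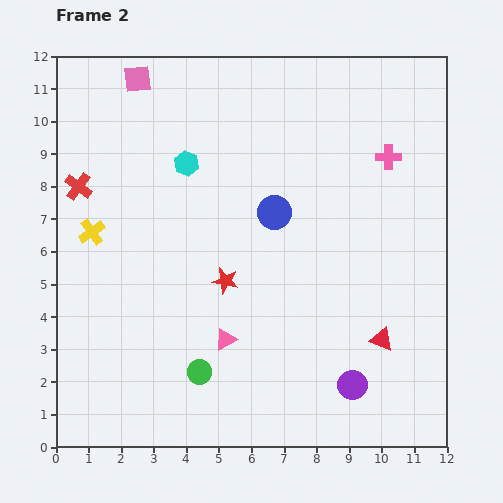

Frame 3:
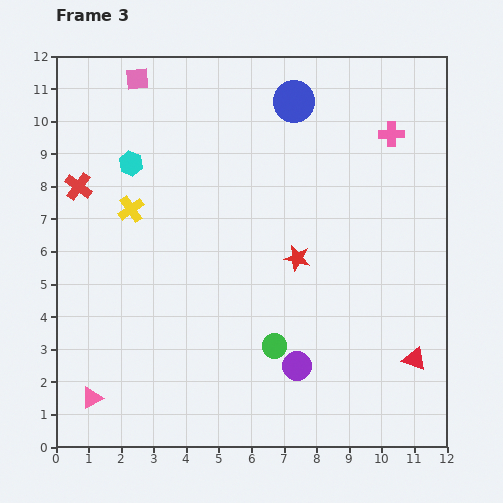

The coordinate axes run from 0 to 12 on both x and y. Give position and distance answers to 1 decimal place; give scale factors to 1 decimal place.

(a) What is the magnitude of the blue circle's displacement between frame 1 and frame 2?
3.5

The blue circle moved from (6.1, 3.8) to (6.7, 7.2), a distance of √(0.6² + 3.4²) ≈ 3.5.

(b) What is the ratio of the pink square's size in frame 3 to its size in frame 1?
0.7×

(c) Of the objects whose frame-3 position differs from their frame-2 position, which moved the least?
the pink cross

(moved 0.7)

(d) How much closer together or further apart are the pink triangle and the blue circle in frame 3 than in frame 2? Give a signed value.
+6.8

Distance in frame 2: 4.2. Distance in frame 3: 11.0.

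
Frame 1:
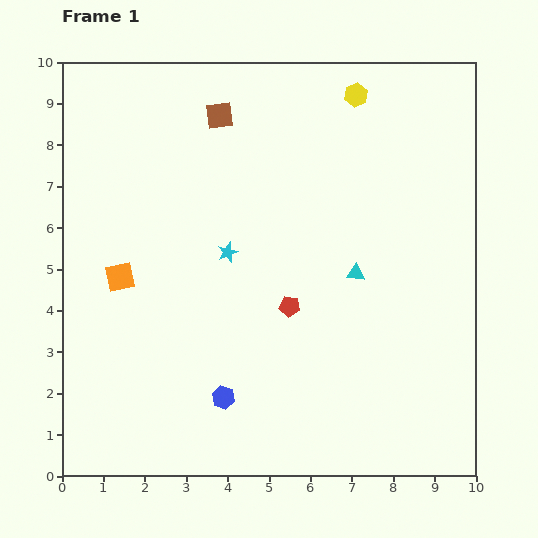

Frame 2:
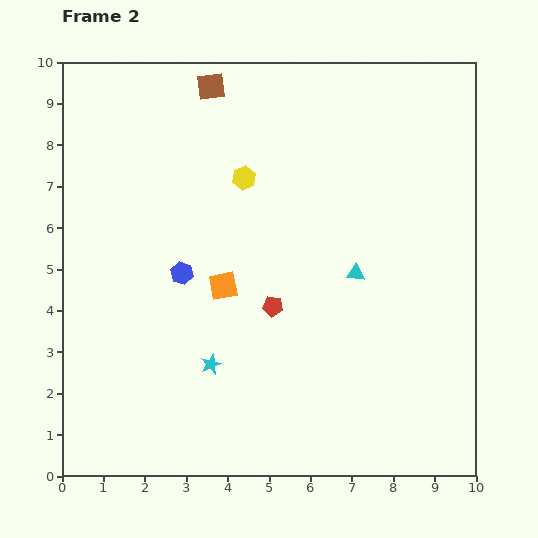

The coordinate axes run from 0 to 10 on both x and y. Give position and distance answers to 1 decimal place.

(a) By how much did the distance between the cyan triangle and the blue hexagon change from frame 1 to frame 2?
-0.2

Distance in frame 1: 4.4. Distance in frame 2: 4.2.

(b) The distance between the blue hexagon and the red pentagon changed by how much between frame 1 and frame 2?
-0.4

Distance in frame 1: 2.7. Distance in frame 2: 2.3.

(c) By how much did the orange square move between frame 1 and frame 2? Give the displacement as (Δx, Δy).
(2.5, -0.2)

The orange square was at (1.4, 4.8) in frame 1 and (3.9, 4.6) in frame 2.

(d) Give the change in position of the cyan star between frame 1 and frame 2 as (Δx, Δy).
(-0.4, -2.7)

The cyan star was at (4.0, 5.4) in frame 1 and (3.6, 2.7) in frame 2.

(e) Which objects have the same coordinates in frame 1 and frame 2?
the cyan triangle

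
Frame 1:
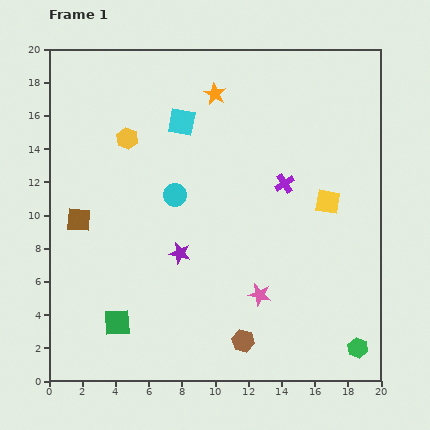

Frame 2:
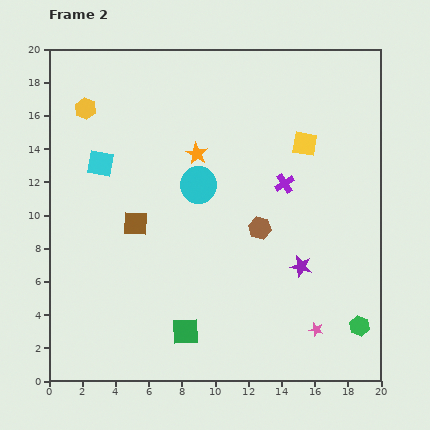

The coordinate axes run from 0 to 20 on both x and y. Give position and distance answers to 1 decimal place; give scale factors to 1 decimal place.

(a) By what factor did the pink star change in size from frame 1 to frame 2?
0.6×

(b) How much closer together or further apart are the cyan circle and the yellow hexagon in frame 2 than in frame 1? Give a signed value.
+3.7

Distance in frame 1: 4.5. Distance in frame 2: 8.2.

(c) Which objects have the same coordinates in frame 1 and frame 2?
the purple cross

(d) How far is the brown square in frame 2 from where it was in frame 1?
3.4

The brown square moved from (1.8, 9.7) to (5.2, 9.5), a distance of √(3.4² + 0.2²) ≈ 3.4.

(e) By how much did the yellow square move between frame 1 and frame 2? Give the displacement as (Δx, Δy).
(-1.4, 3.5)

The yellow square was at (16.8, 10.8) in frame 1 and (15.4, 14.3) in frame 2.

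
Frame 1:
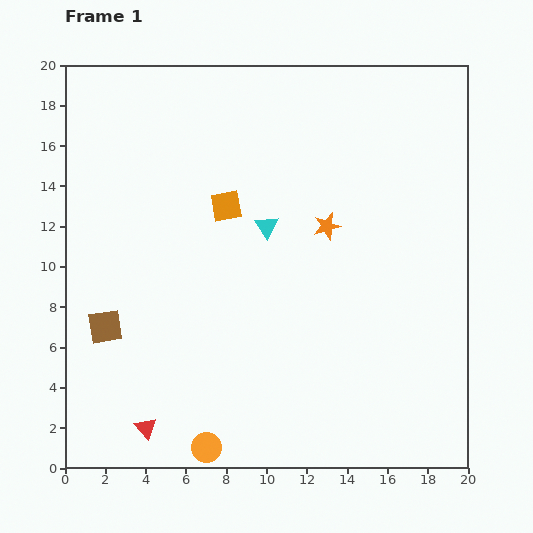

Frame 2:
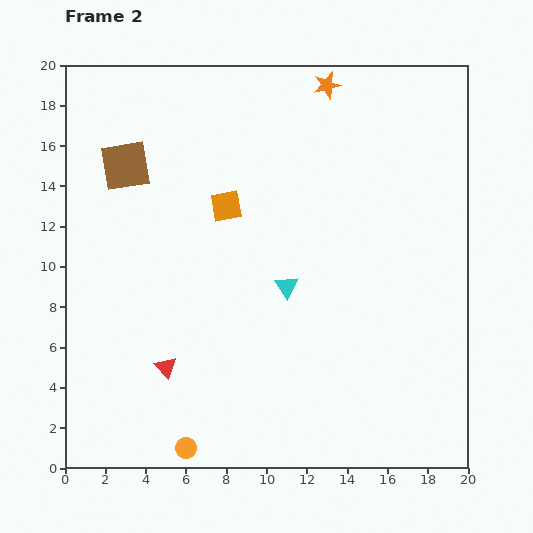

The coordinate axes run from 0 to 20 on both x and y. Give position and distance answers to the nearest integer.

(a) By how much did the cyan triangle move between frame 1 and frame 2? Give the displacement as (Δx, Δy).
(1, -3)

The cyan triangle was at (10, 12) in frame 1 and (11, 9) in frame 2.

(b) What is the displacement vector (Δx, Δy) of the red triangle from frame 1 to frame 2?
(1, 3)

The red triangle was at (4, 2) in frame 1 and (5, 5) in frame 2.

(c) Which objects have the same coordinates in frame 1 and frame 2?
the orange square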